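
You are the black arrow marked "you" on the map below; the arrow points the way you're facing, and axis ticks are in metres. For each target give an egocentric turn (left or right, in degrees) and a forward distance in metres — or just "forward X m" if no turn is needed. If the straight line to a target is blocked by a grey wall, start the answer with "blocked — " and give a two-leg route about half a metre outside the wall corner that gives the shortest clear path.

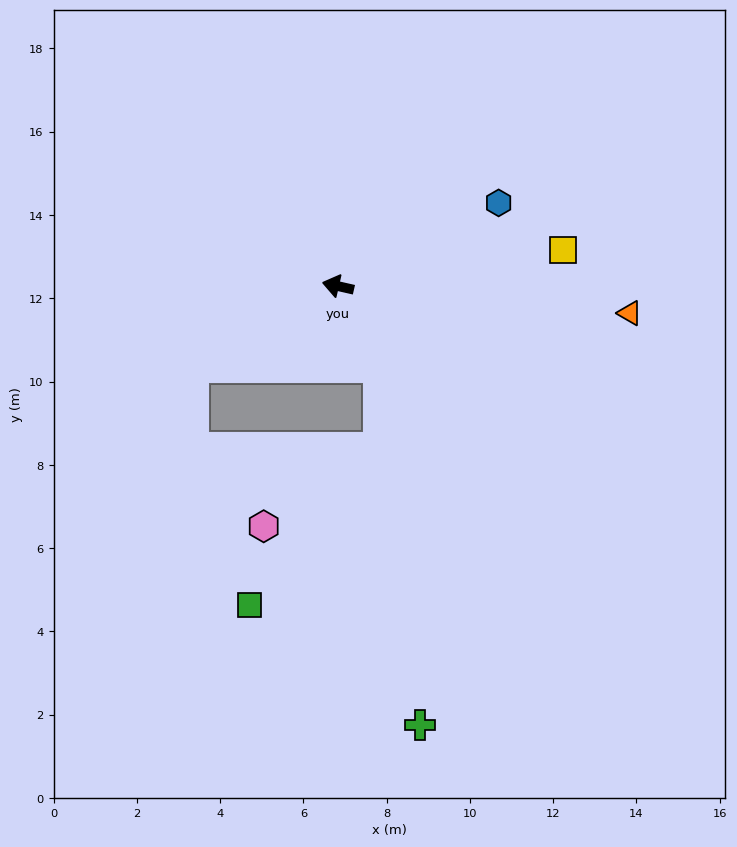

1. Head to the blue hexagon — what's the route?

turn right 140°, forward 4.3 m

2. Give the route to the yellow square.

turn right 158°, forward 5.5 m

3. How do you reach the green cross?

blocked — turn left 131°, forward 2.2 m, then turn right 22°, forward 8.7 m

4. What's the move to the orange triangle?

turn right 172°, forward 7.0 m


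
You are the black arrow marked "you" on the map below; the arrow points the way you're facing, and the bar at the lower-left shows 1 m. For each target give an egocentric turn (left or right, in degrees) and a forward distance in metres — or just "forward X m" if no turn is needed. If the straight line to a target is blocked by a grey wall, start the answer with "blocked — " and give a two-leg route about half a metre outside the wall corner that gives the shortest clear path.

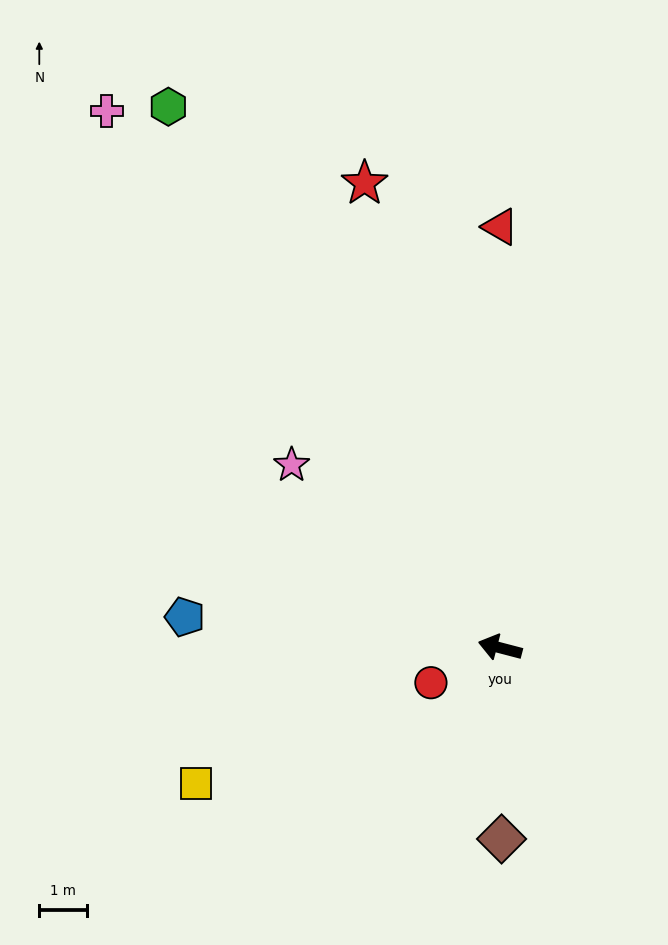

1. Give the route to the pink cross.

turn right 39°, forward 14.0 m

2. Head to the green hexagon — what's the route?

turn right 44°, forward 13.4 m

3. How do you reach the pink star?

turn right 27°, forward 5.8 m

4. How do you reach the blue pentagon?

turn left 9°, forward 6.7 m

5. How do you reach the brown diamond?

turn left 105°, forward 4.0 m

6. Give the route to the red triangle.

turn right 75°, forward 8.9 m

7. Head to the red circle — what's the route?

turn left 41°, forward 1.6 m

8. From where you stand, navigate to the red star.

turn right 59°, forward 10.2 m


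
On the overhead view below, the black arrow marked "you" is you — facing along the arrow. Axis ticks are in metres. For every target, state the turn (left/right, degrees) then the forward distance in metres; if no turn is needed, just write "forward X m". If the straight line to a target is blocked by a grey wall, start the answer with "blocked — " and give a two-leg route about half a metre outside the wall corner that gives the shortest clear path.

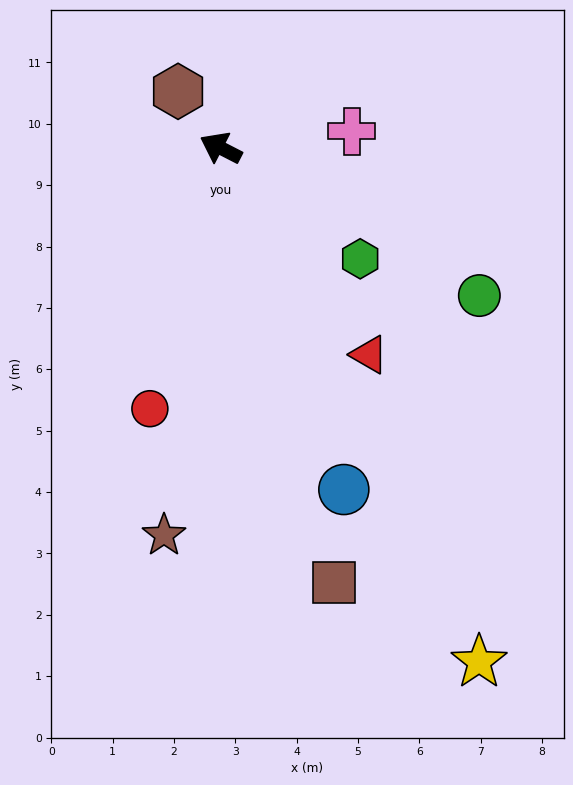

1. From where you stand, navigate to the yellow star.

turn left 144°, forward 9.4 m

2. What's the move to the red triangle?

turn left 153°, forward 4.1 m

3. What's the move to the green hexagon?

turn left 169°, forward 2.9 m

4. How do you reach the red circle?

turn left 102°, forward 4.4 m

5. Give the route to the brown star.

turn left 109°, forward 6.4 m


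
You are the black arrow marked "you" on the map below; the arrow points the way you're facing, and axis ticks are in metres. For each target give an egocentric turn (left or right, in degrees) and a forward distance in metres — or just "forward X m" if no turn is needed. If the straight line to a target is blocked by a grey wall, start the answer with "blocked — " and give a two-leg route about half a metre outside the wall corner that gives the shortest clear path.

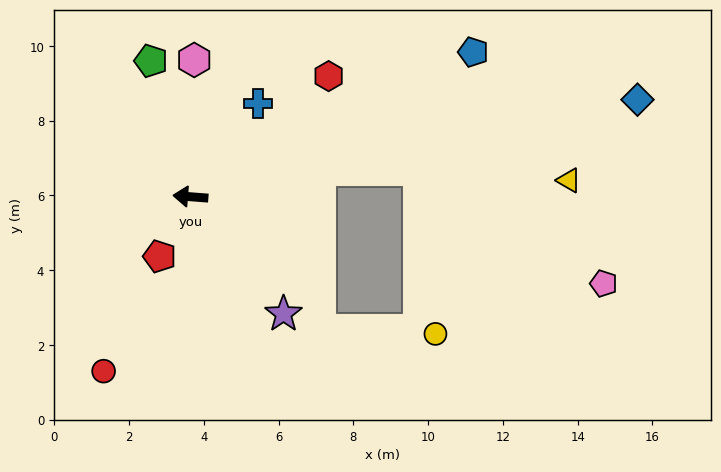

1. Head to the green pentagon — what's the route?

turn right 69°, forward 3.8 m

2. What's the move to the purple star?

turn left 133°, forward 4.0 m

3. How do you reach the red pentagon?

turn left 67°, forward 1.8 m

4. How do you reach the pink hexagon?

turn right 87°, forward 3.7 m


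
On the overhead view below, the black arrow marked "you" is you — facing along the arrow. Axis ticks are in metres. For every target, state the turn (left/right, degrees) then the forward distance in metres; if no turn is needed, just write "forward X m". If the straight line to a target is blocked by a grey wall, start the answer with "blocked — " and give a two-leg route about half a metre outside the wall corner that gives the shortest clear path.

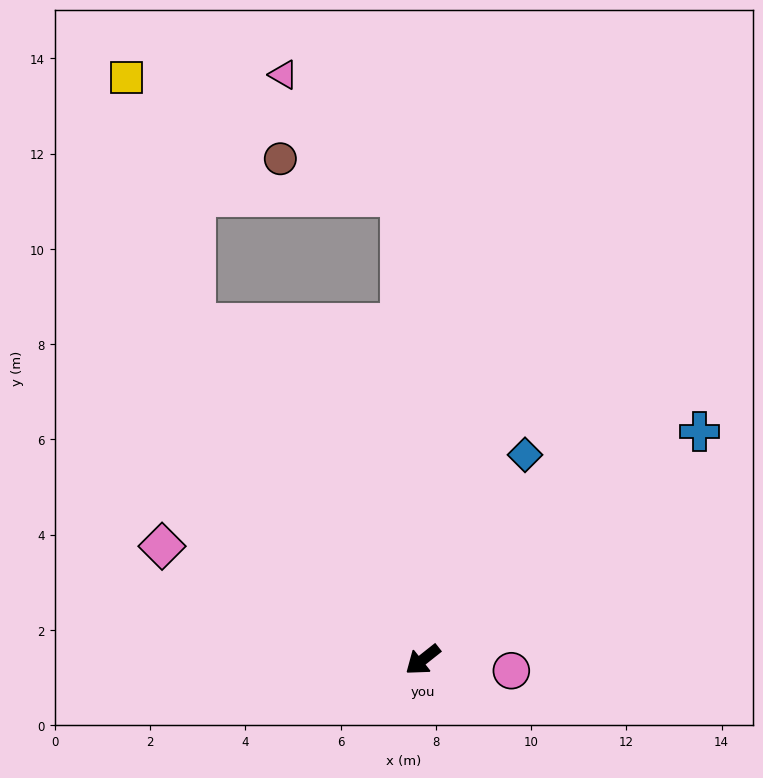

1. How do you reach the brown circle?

blocked — turn right 126°, forward 9.7 m, then turn left 70°, forward 2.6 m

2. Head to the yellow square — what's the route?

blocked — turn right 94°, forward 8.5 m, then turn right 19°, forward 5.4 m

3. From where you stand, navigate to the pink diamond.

turn right 62°, forward 6.0 m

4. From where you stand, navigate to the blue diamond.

turn right 155°, forward 4.8 m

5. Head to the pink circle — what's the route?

turn left 135°, forward 1.9 m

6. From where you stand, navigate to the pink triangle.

blocked — turn right 126°, forward 9.7 m, then turn left 41°, forward 3.5 m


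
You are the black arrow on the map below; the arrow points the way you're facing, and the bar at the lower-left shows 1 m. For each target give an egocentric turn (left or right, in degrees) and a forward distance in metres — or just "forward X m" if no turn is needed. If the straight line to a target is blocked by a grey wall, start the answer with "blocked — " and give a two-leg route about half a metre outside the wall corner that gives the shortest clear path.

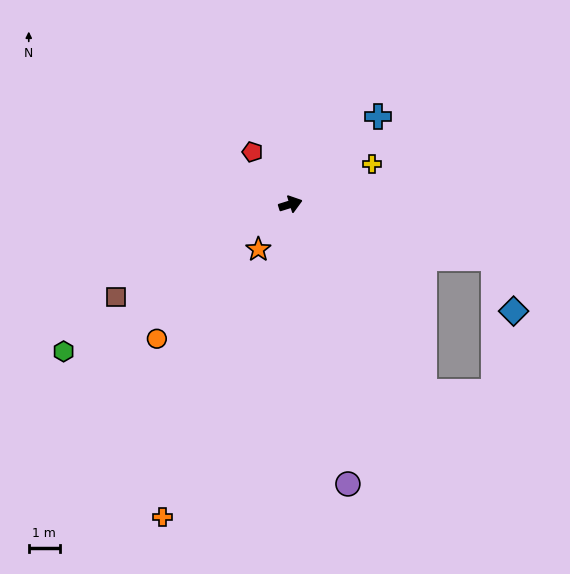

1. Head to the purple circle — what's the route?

turn right 96°, forward 9.1 m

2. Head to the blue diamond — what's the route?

blocked — turn right 32°, forward 6.7 m, then turn right 55°, forward 1.8 m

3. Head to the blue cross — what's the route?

turn left 28°, forward 4.0 m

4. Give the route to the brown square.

turn right 169°, forward 6.3 m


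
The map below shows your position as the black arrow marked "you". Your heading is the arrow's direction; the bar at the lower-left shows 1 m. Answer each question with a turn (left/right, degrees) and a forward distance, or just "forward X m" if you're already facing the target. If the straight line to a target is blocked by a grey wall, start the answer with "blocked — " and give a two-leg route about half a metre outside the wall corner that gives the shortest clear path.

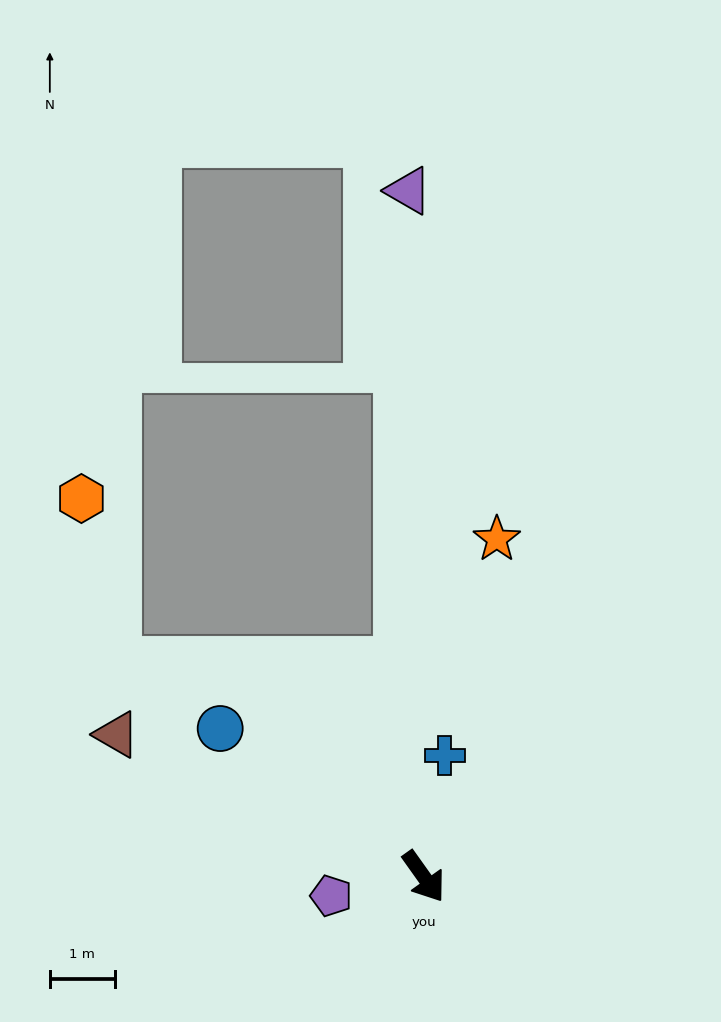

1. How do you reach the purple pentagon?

turn right 114°, forward 1.4 m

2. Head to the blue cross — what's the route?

turn left 135°, forward 1.9 m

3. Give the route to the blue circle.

turn right 162°, forward 3.9 m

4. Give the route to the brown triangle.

turn right 150°, forward 5.2 m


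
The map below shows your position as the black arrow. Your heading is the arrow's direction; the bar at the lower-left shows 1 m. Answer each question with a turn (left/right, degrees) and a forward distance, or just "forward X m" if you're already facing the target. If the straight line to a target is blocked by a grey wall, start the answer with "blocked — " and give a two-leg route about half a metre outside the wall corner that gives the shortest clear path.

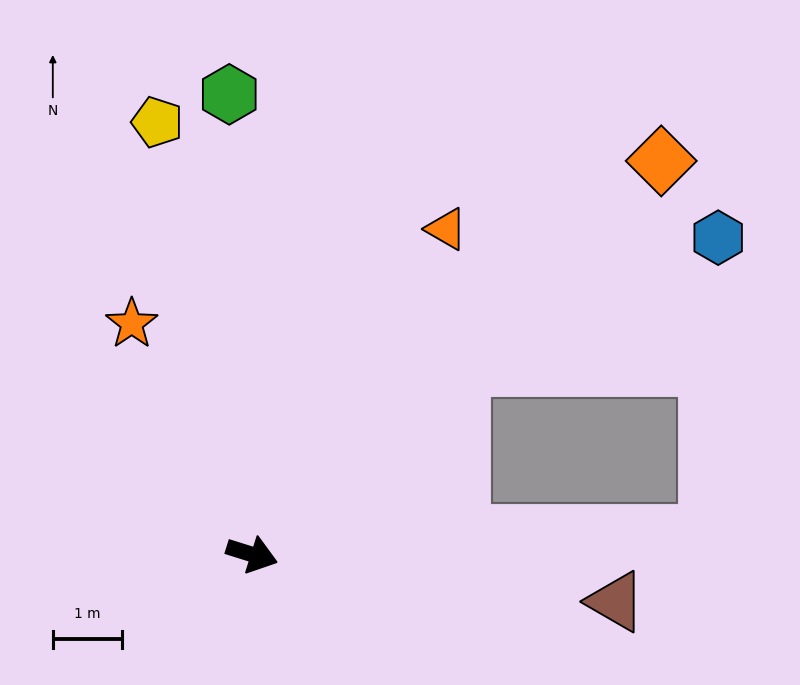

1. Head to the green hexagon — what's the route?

turn left 110°, forward 6.6 m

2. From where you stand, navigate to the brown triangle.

turn left 10°, forward 5.3 m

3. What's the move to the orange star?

turn left 135°, forward 3.7 m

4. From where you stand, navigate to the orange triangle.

turn left 77°, forward 5.4 m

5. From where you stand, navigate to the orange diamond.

turn left 61°, forward 8.2 m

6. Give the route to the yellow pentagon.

turn left 120°, forward 6.4 m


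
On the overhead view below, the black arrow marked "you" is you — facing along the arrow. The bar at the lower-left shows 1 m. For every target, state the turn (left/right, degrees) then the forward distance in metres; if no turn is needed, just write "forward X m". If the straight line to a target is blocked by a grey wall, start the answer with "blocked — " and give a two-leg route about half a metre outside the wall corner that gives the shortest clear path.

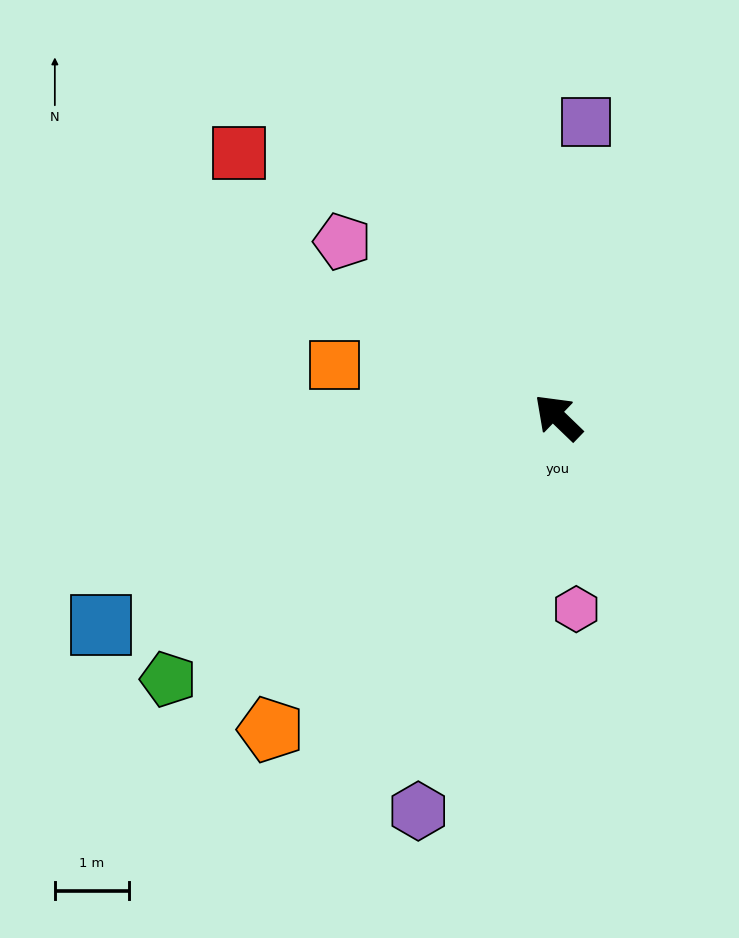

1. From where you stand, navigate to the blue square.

turn left 68°, forward 6.8 m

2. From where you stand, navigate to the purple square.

turn right 51°, forward 4.0 m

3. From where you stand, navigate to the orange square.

turn left 31°, forward 3.1 m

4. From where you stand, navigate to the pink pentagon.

turn left 5°, forward 3.8 m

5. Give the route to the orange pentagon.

turn left 91°, forward 5.7 m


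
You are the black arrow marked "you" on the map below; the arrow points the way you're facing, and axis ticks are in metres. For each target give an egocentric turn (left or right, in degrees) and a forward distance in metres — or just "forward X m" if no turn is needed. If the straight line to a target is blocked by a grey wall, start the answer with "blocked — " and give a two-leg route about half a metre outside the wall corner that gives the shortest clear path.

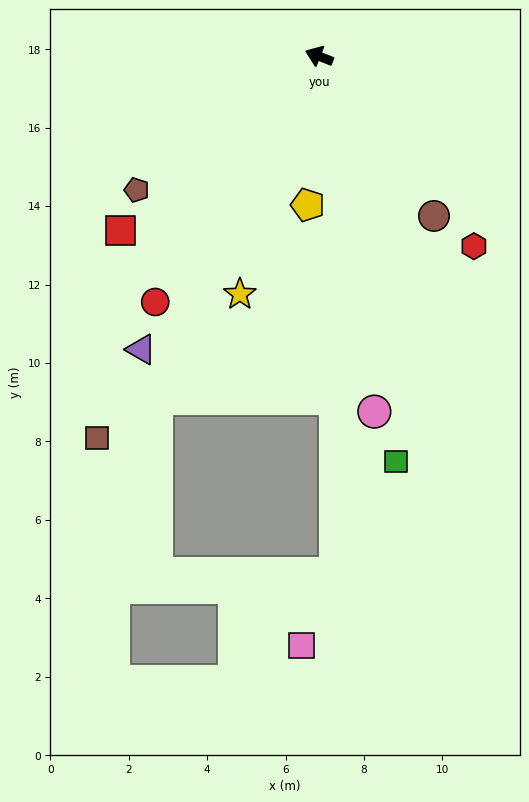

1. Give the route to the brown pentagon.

turn left 58°, forward 5.8 m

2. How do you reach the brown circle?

turn left 147°, forward 5.0 m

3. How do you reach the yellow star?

turn left 93°, forward 6.4 m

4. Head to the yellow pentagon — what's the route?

turn left 107°, forward 3.8 m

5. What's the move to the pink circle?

turn left 120°, forward 9.2 m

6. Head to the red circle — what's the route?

turn left 78°, forward 7.5 m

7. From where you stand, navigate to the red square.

turn left 63°, forward 6.7 m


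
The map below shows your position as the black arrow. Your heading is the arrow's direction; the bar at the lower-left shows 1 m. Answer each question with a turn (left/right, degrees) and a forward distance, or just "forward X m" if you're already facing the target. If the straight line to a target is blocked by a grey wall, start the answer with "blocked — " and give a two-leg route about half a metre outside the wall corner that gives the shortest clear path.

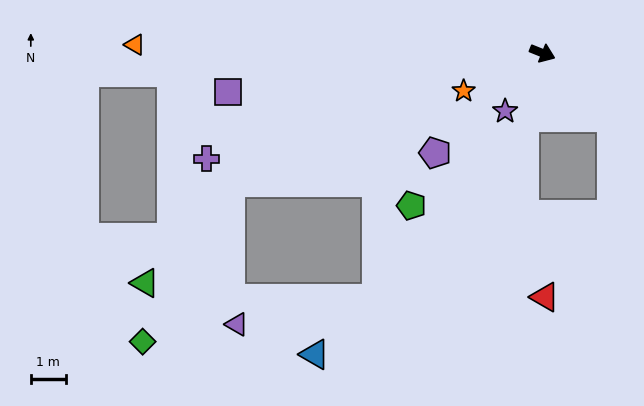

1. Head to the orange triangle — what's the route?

turn right 159°, forward 11.7 m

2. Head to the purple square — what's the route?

turn right 151°, forward 9.1 m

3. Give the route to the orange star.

turn right 132°, forward 2.5 m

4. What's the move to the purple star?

turn right 101°, forward 2.0 m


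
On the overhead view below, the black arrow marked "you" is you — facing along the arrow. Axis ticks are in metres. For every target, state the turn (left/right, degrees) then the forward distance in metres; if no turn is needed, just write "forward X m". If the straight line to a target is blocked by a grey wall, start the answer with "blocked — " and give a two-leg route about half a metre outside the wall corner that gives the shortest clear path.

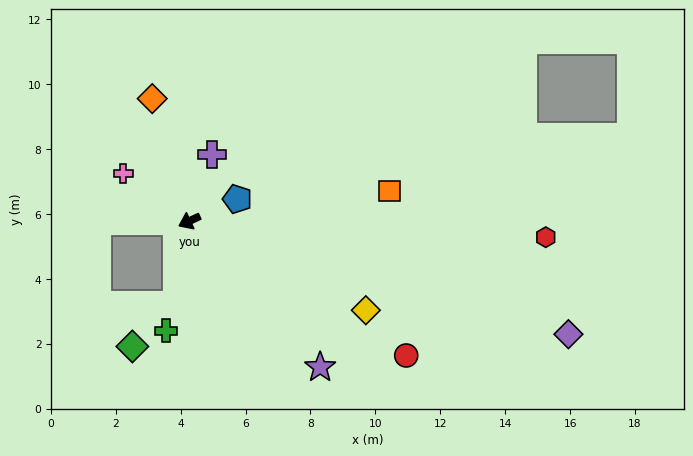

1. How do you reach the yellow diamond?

turn left 128°, forward 6.1 m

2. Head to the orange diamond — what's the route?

turn right 98°, forward 3.9 m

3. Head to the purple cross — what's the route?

turn right 134°, forward 2.2 m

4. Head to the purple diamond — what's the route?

turn left 138°, forward 12.2 m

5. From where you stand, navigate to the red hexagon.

turn left 152°, forward 11.0 m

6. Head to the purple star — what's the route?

turn left 107°, forward 6.0 m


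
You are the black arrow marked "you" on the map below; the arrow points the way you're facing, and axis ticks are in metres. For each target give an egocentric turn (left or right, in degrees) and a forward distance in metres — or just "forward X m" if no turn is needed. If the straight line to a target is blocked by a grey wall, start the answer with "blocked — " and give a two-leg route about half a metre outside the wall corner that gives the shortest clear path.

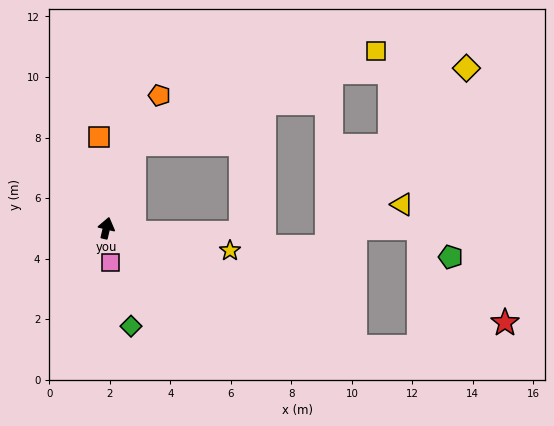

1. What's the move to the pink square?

turn right 161°, forward 1.1 m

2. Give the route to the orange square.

turn left 18°, forward 3.0 m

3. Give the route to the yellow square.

blocked — turn right 4°, forward 3.0 m, then turn right 52°, forward 8.6 m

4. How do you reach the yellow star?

turn right 87°, forward 4.1 m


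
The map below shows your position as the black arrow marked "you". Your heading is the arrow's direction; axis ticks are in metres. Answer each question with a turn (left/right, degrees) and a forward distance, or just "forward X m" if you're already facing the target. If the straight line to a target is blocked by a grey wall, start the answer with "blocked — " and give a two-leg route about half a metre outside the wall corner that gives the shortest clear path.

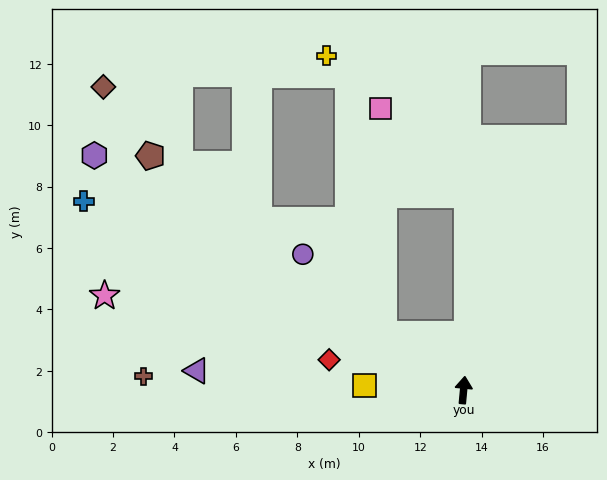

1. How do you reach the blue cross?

turn left 69°, forward 13.8 m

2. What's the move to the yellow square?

turn left 93°, forward 3.2 m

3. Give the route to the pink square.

blocked — turn left 60°, forward 3.2 m, then turn right 54°, forward 7.3 m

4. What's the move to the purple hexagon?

turn left 63°, forward 14.2 m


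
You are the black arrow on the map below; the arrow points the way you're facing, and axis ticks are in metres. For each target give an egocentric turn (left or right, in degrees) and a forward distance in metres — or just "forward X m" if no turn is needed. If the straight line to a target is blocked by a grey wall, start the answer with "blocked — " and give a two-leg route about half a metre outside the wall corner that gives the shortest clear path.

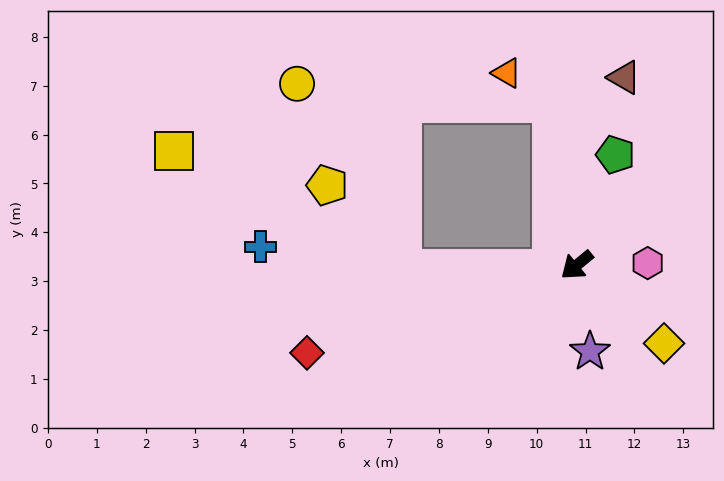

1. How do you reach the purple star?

turn left 59°, forward 1.8 m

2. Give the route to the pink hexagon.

turn left 142°, forward 1.5 m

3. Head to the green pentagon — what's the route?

turn right 149°, forward 2.4 m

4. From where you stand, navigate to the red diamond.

turn right 21°, forward 5.8 m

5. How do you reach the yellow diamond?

turn left 99°, forward 2.4 m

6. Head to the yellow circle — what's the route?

blocked — turn right 121°, forward 3.4 m, then turn left 77°, forward 5.3 m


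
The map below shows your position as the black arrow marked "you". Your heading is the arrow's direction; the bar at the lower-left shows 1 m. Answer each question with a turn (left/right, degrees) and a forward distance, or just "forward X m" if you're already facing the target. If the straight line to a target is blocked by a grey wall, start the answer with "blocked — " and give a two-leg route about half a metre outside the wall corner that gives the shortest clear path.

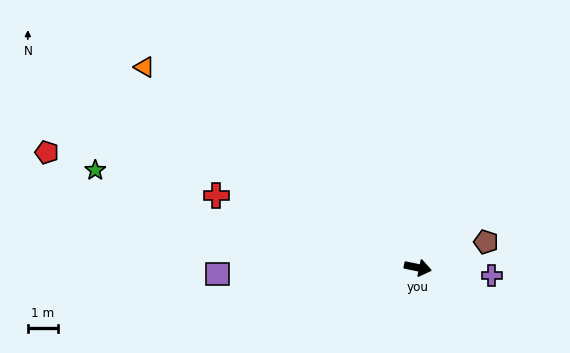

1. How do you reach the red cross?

turn left 172°, forward 7.0 m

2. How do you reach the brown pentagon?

turn left 32°, forward 2.4 m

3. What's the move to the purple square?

turn right 167°, forward 6.6 m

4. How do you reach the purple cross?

turn left 5°, forward 2.4 m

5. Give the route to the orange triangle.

turn left 155°, forward 11.2 m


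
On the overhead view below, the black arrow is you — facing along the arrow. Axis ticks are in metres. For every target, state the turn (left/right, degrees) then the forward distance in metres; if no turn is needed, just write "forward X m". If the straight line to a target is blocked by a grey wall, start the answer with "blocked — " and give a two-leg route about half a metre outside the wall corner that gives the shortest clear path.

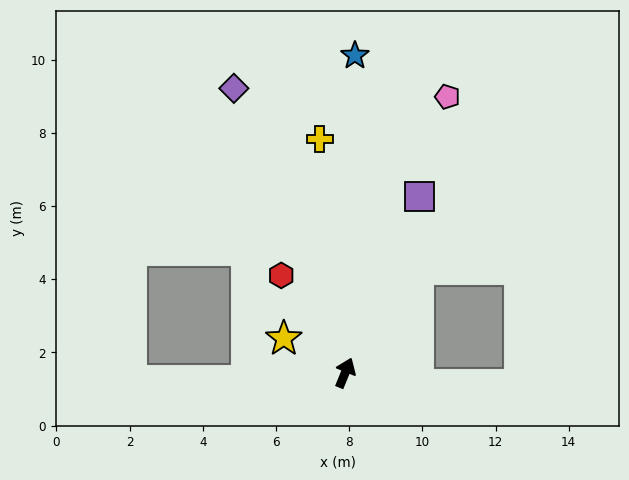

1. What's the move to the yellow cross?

turn left 28°, forward 6.4 m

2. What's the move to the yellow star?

turn left 83°, forward 1.9 m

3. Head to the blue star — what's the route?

turn left 21°, forward 8.7 m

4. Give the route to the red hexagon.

turn left 56°, forward 3.2 m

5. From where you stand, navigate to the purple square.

forward 5.2 m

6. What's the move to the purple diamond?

turn left 44°, forward 8.3 m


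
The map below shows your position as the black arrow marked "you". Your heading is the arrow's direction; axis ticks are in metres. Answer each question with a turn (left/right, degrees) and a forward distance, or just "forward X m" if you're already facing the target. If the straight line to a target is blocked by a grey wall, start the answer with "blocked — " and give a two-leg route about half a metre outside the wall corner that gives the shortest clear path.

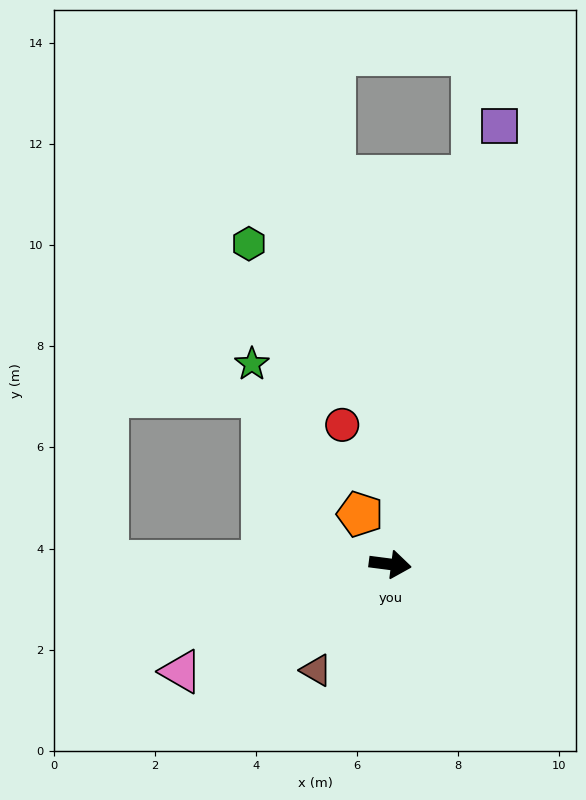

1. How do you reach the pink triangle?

turn right 145°, forward 4.7 m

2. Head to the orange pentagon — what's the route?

turn left 128°, forward 1.2 m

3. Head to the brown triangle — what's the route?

turn right 118°, forward 2.6 m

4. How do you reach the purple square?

turn left 83°, forward 8.9 m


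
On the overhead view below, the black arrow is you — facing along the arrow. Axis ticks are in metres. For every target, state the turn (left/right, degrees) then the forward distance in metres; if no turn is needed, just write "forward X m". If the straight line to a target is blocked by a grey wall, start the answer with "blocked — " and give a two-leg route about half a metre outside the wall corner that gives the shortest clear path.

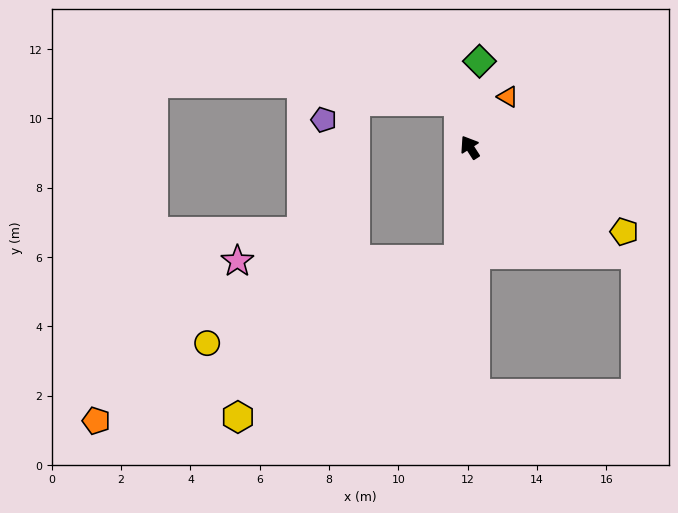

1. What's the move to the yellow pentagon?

turn right 151°, forward 5.1 m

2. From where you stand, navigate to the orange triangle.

turn right 70°, forward 1.8 m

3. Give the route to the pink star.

blocked — turn left 142°, forward 3.3 m, then turn right 84°, forward 6.4 m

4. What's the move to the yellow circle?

blocked — turn left 142°, forward 3.3 m, then turn right 66°, forward 7.6 m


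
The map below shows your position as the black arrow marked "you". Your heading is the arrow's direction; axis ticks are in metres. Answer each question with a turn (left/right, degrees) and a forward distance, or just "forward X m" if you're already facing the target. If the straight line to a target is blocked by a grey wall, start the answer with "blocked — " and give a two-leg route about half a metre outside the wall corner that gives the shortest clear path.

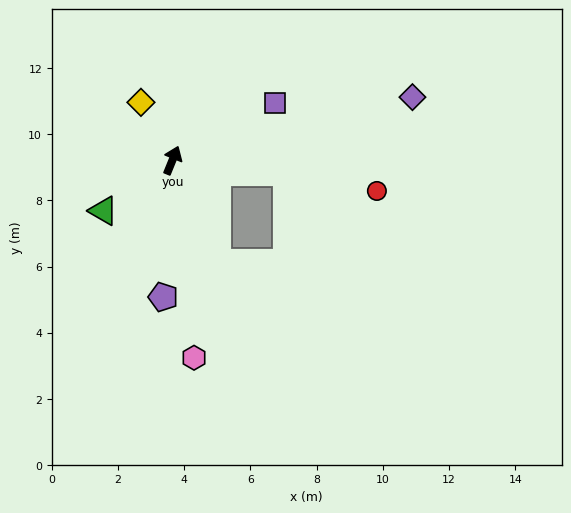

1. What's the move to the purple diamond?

turn right 53°, forward 7.5 m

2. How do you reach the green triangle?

turn left 148°, forward 2.6 m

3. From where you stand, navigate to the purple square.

turn right 39°, forward 3.6 m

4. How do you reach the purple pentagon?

turn right 162°, forward 4.1 m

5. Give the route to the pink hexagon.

turn right 152°, forward 6.0 m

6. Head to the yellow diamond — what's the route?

turn left 51°, forward 2.0 m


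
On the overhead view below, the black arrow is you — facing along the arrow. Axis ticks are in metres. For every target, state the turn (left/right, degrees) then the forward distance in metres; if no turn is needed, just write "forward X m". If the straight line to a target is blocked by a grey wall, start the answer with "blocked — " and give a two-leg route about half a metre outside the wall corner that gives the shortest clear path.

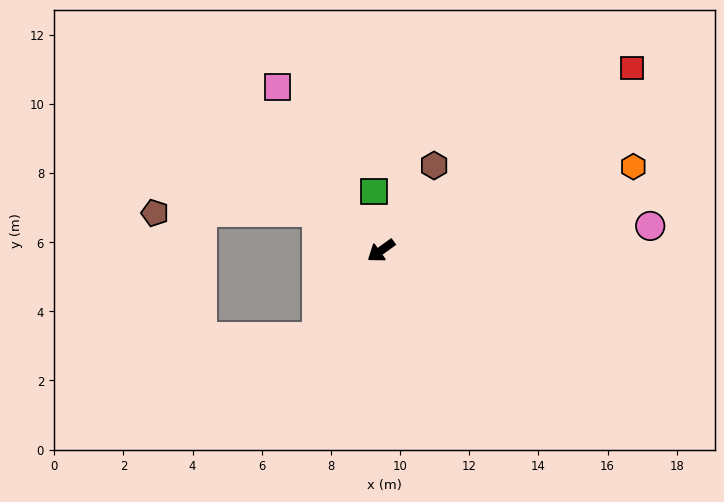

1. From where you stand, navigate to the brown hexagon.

turn right 158°, forward 2.9 m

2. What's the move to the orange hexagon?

turn left 163°, forward 7.7 m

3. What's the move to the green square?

turn right 119°, forward 1.7 m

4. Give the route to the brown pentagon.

blocked — turn right 67°, forward 2.2 m, then turn left 32°, forward 4.7 m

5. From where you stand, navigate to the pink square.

turn right 93°, forward 5.6 m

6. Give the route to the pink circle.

turn left 149°, forward 7.8 m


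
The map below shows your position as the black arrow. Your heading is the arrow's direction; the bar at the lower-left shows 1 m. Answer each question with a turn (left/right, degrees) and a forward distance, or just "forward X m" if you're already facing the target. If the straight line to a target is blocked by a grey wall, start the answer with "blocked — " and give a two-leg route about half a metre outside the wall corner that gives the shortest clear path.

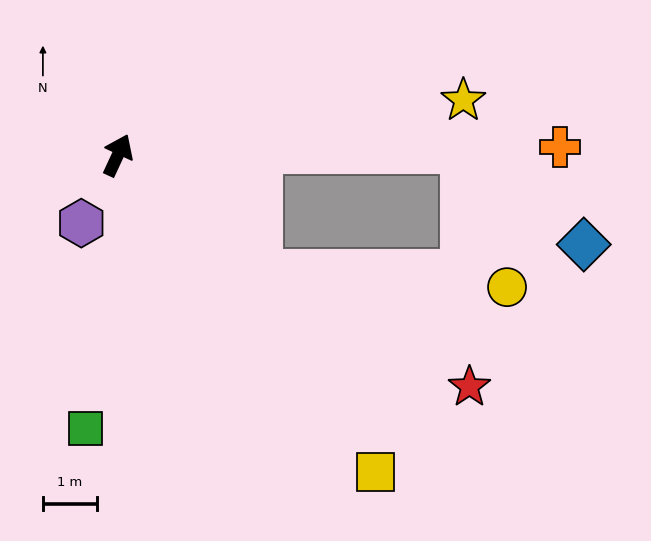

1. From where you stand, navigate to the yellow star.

turn right 56°, forward 6.5 m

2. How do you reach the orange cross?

turn right 64°, forward 8.2 m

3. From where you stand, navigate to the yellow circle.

blocked — turn right 105°, forward 3.4 m, then turn left 36°, forward 4.6 m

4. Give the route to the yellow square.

turn right 116°, forward 7.5 m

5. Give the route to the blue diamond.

blocked — turn right 64°, forward 6.4 m, then turn right 39°, forward 2.8 m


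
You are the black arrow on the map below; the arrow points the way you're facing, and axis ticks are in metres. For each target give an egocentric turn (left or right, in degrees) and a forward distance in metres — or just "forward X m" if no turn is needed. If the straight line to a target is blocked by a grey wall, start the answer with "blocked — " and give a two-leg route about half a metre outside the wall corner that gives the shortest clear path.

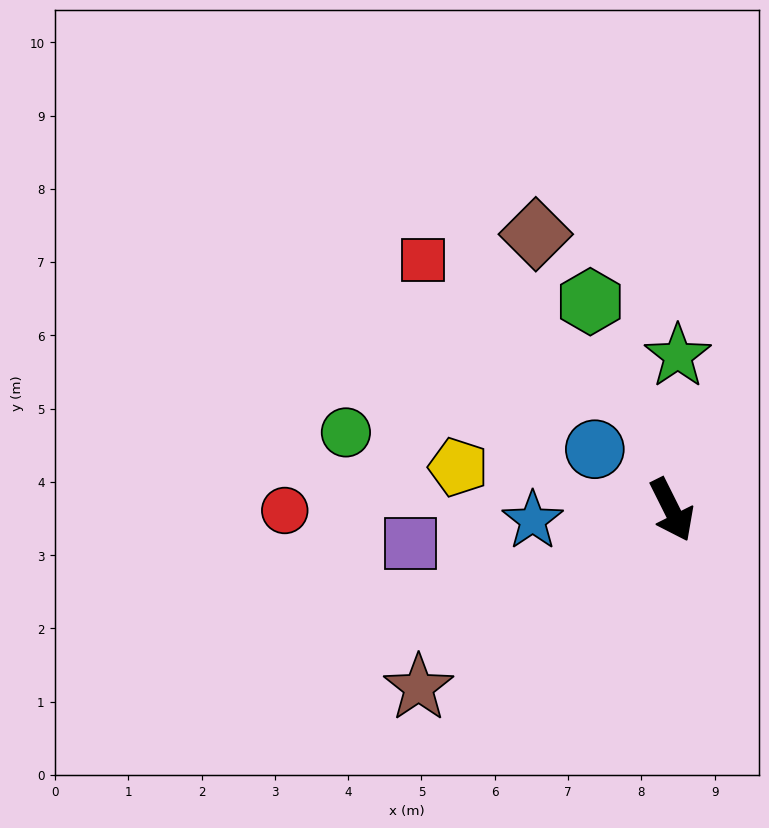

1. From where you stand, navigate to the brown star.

turn right 81°, forward 4.2 m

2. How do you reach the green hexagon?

turn left 175°, forward 3.1 m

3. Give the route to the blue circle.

turn right 155°, forward 1.3 m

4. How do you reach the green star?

turn left 151°, forward 2.1 m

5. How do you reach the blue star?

turn right 112°, forward 1.9 m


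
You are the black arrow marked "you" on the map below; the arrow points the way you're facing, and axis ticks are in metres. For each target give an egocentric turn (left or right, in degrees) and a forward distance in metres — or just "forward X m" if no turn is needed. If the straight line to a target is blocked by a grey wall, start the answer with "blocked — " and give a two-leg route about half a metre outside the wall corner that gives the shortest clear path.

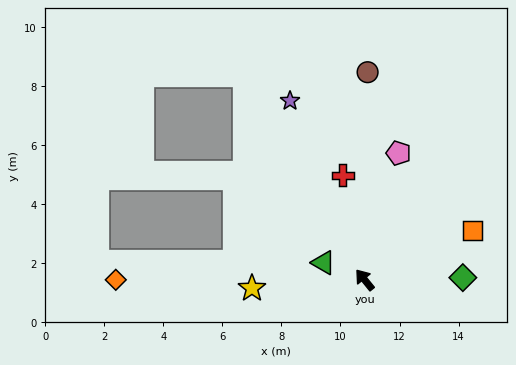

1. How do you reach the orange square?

turn right 104°, forward 4.0 m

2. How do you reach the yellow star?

turn left 55°, forward 3.8 m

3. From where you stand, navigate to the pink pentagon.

turn right 54°, forward 4.4 m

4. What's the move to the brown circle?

turn right 40°, forward 7.0 m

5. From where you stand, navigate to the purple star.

turn right 16°, forward 6.6 m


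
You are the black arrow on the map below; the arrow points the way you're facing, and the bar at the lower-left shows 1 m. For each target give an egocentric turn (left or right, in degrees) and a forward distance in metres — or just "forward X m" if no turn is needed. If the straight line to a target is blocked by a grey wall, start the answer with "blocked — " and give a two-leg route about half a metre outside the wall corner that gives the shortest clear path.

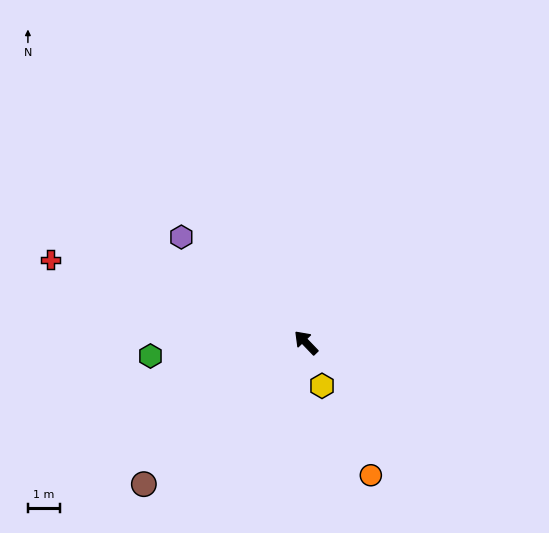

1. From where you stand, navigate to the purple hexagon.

turn left 6°, forward 5.2 m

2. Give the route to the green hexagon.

turn left 51°, forward 4.9 m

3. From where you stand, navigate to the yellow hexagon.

turn left 157°, forward 1.5 m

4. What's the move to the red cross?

turn left 28°, forward 8.5 m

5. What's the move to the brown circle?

turn left 87°, forward 6.8 m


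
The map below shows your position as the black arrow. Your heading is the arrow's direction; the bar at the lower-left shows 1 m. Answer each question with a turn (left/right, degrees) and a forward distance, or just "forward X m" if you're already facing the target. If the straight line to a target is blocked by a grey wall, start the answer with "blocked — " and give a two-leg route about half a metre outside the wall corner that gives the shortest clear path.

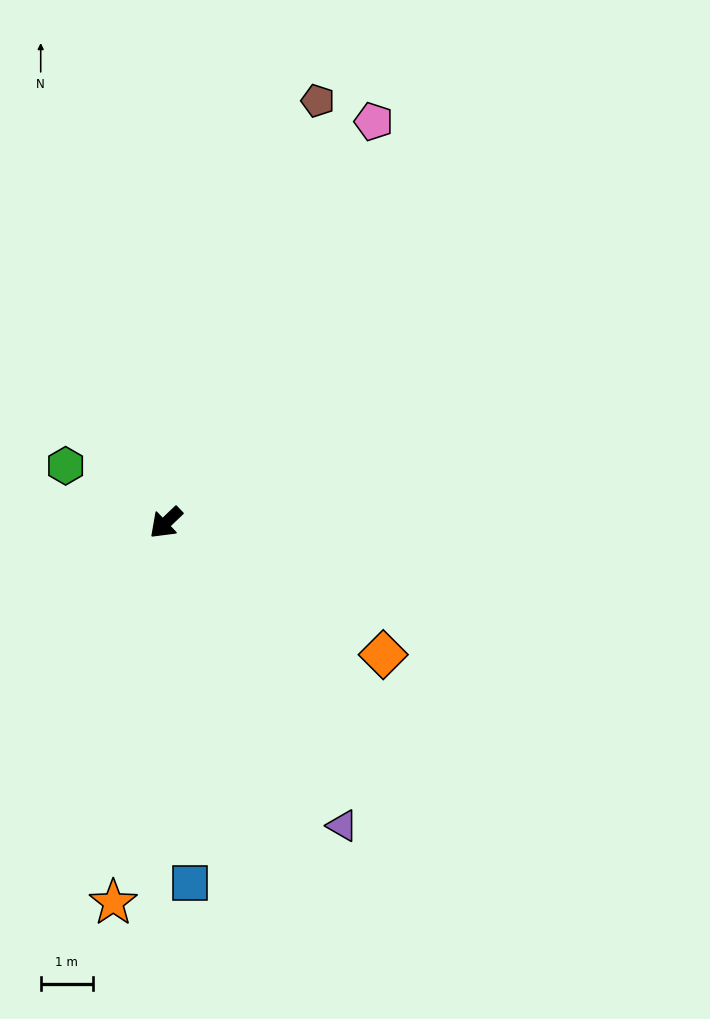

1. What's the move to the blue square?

turn left 50°, forward 6.9 m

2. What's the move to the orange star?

turn left 38°, forward 7.4 m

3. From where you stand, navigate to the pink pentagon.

turn right 161°, forward 8.7 m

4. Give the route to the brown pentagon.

turn right 153°, forward 8.6 m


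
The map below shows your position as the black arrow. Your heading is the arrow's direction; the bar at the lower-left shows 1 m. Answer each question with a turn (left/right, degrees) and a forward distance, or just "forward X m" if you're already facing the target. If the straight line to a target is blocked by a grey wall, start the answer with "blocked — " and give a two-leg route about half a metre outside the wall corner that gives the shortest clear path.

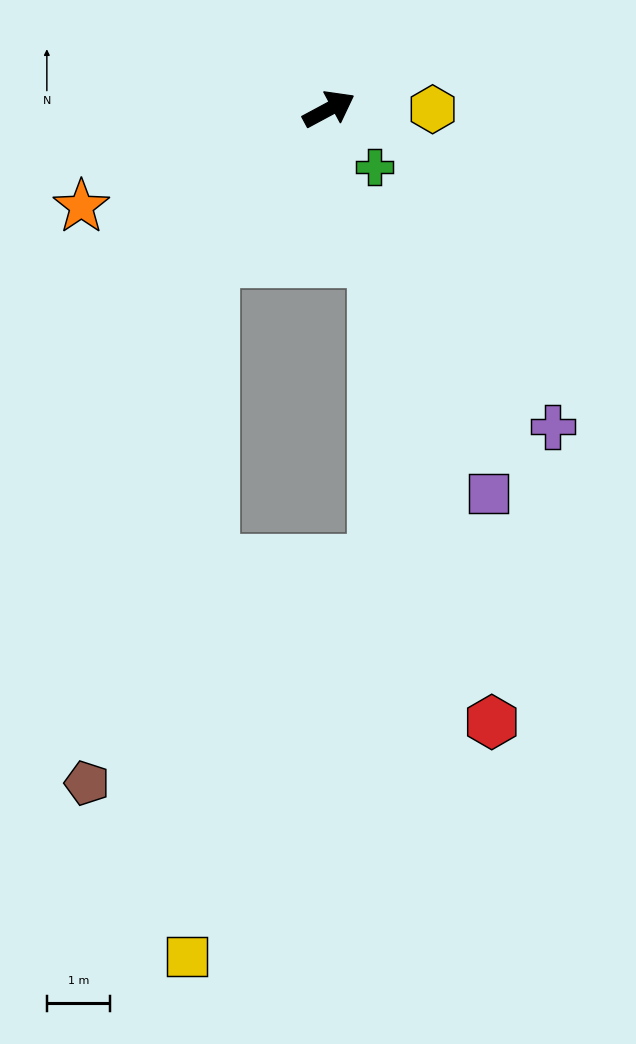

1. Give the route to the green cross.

turn right 80°, forward 1.2 m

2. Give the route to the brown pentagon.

blocked — turn right 156°, forward 3.0 m, then turn left 24°, forward 8.5 m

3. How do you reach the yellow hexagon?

turn right 28°, forward 1.6 m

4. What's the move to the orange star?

turn left 173°, forward 4.2 m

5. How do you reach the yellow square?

blocked — turn right 156°, forward 3.0 m, then turn left 36°, forward 11.0 m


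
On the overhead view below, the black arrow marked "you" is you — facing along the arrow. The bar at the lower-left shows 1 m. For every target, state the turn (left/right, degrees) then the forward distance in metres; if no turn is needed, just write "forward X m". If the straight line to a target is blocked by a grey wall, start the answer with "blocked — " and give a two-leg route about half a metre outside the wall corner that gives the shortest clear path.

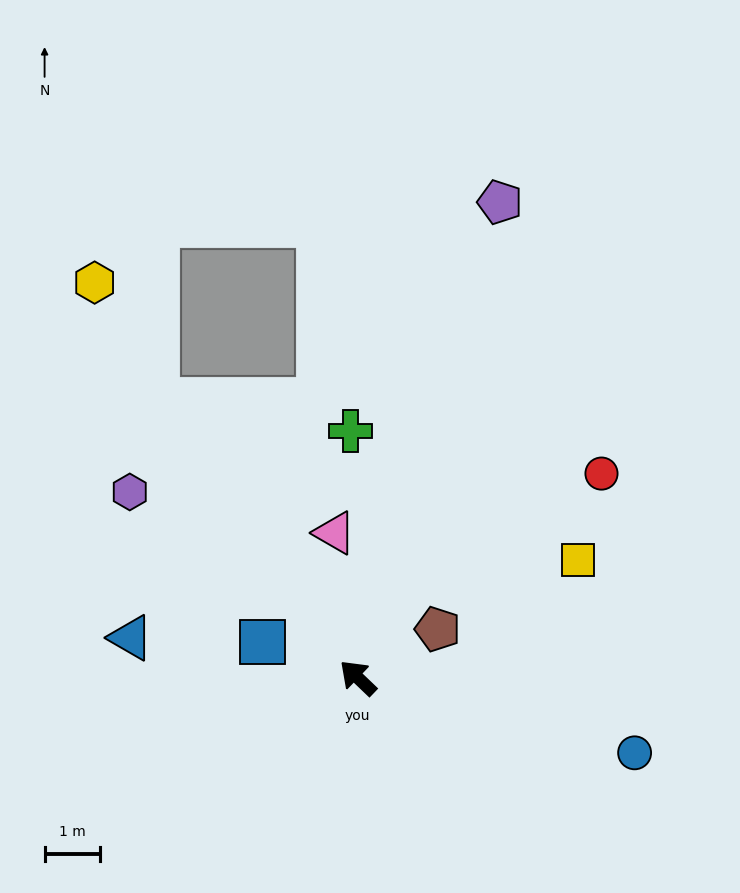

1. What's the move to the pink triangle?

turn right 37°, forward 2.6 m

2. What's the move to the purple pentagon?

turn right 63°, forward 8.9 m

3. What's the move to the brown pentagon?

turn right 105°, forward 1.7 m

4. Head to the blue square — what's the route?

turn left 23°, forward 1.8 m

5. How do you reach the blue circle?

turn right 151°, forward 5.1 m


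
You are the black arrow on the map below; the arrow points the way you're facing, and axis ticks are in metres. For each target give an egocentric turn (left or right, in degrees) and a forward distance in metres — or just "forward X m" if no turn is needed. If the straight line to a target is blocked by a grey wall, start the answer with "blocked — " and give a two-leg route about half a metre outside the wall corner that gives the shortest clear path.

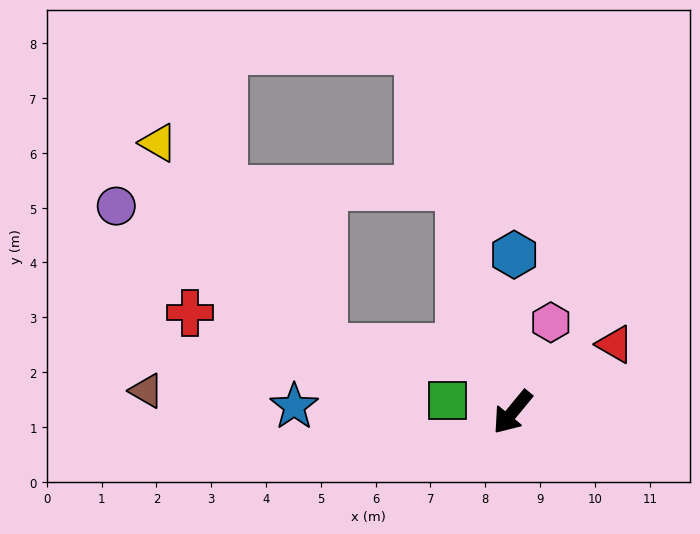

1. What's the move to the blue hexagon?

turn right 141°, forward 2.9 m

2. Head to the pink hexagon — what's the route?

turn right 164°, forward 1.8 m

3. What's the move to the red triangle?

turn left 163°, forward 2.2 m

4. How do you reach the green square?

turn right 61°, forward 1.2 m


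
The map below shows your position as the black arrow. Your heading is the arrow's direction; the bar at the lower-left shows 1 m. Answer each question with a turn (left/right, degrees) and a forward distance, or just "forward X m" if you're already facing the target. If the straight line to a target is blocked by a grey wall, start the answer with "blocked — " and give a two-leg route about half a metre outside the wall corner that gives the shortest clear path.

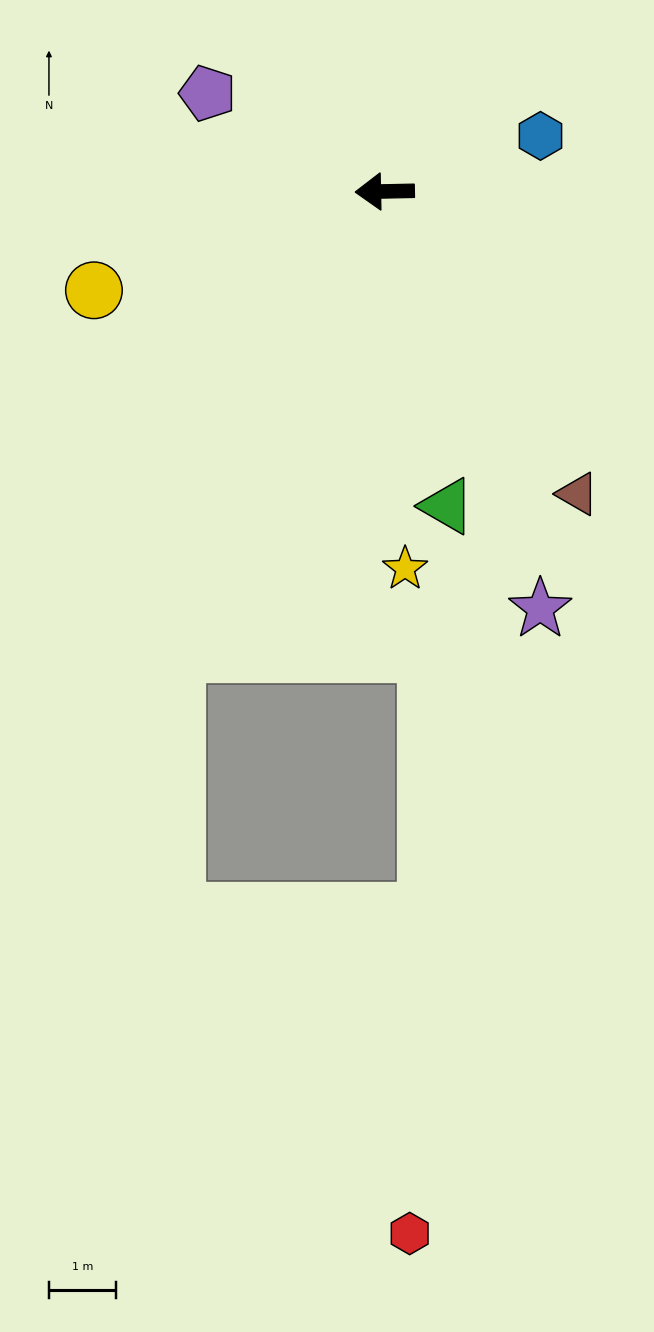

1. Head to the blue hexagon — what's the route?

turn right 162°, forward 2.5 m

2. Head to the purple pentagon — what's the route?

turn right 30°, forward 3.0 m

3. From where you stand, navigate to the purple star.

turn left 109°, forward 6.7 m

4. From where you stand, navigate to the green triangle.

turn left 100°, forward 4.8 m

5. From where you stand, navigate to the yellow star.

turn left 92°, forward 5.7 m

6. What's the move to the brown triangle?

turn left 121°, forward 5.4 m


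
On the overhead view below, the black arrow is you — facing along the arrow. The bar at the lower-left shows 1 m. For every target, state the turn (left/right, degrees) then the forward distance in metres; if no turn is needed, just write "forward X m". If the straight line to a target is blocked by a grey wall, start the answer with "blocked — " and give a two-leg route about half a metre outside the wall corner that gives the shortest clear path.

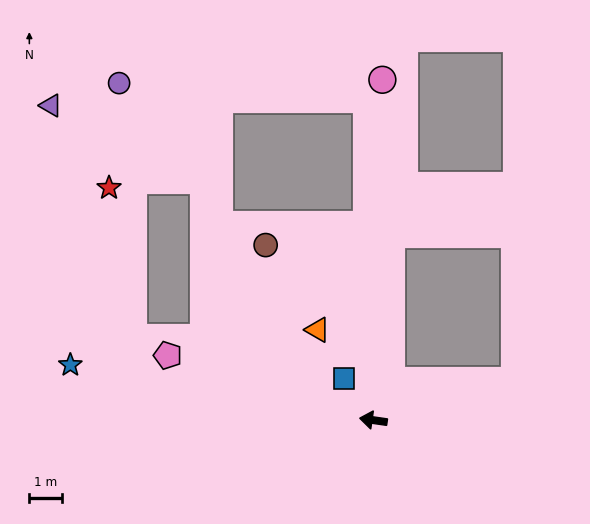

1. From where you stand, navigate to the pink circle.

turn right 83°, forward 10.3 m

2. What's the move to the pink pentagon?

turn right 9°, forward 6.5 m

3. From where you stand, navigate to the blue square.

turn right 47°, forward 1.5 m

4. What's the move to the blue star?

turn right 2°, forward 9.4 m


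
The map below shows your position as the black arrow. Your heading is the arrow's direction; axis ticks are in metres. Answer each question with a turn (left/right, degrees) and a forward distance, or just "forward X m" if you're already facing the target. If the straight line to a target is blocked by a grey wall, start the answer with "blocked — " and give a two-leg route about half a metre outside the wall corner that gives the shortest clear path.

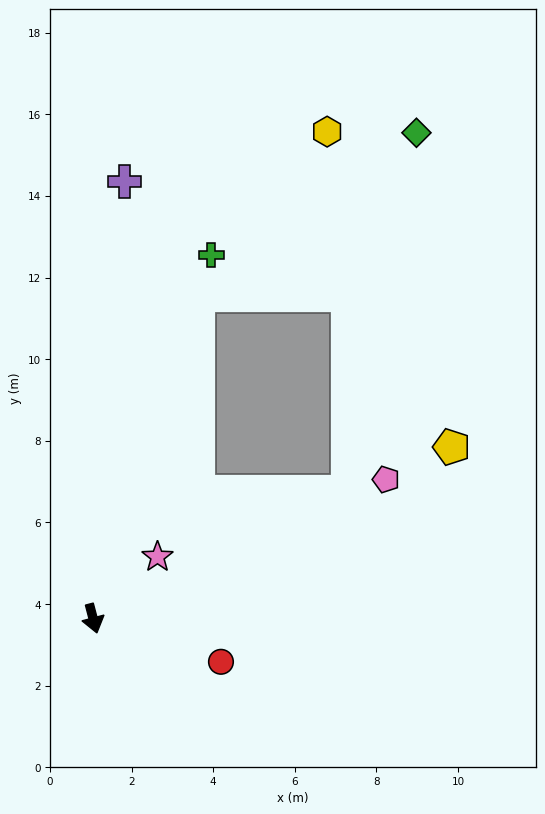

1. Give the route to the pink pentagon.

turn left 101°, forward 7.9 m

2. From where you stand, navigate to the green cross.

turn left 147°, forward 9.4 m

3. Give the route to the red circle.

turn left 57°, forward 3.3 m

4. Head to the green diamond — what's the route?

blocked — turn left 148°, forward 8.3 m, then turn right 36°, forward 6.7 m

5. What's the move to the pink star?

turn left 119°, forward 2.2 m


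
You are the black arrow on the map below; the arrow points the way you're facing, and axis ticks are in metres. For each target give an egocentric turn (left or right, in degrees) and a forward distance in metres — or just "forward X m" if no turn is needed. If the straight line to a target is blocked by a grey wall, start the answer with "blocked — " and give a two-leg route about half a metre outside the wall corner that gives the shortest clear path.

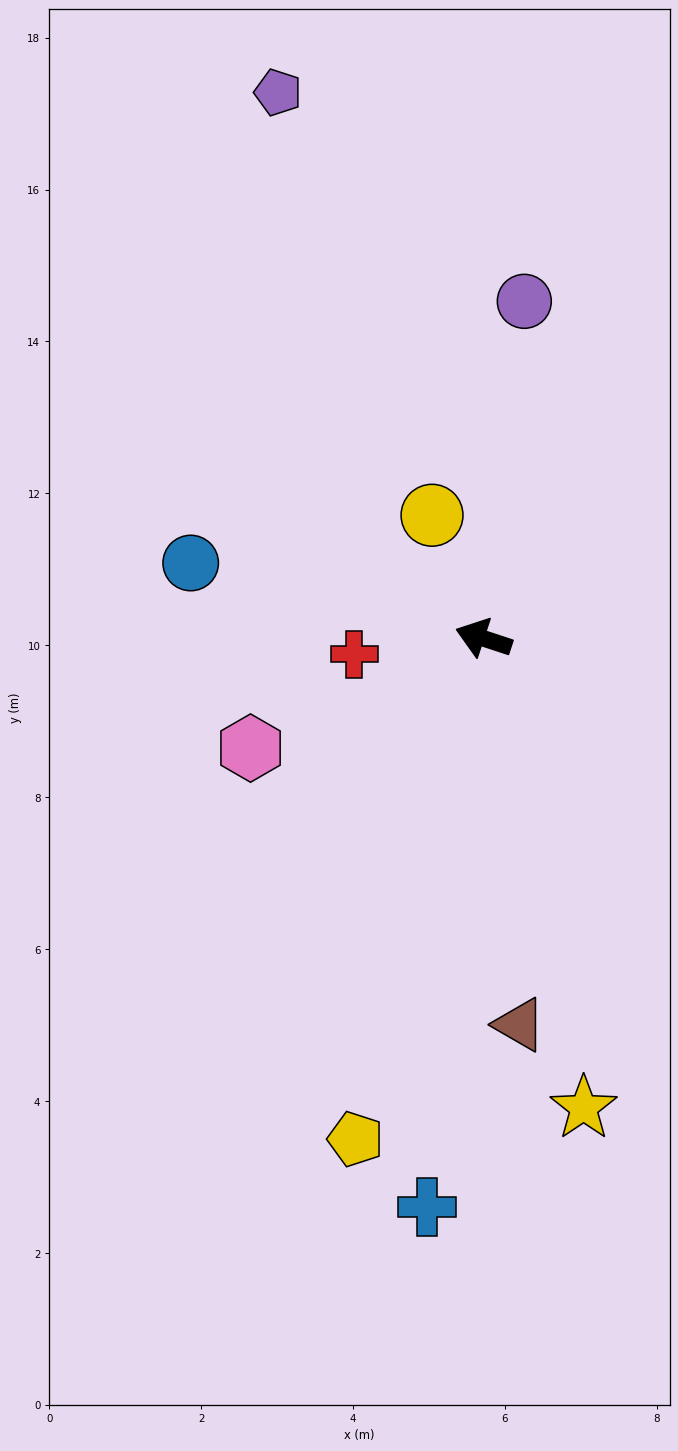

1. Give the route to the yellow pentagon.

turn left 94°, forward 6.8 m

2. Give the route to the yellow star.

turn left 120°, forward 6.3 m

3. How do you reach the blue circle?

turn left 4°, forward 4.0 m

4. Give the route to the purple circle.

turn right 79°, forward 4.5 m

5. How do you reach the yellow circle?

turn right 49°, forward 1.8 m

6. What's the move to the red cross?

turn left 25°, forward 1.7 m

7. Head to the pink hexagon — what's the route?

turn left 43°, forward 3.4 m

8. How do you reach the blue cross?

turn left 103°, forward 7.5 m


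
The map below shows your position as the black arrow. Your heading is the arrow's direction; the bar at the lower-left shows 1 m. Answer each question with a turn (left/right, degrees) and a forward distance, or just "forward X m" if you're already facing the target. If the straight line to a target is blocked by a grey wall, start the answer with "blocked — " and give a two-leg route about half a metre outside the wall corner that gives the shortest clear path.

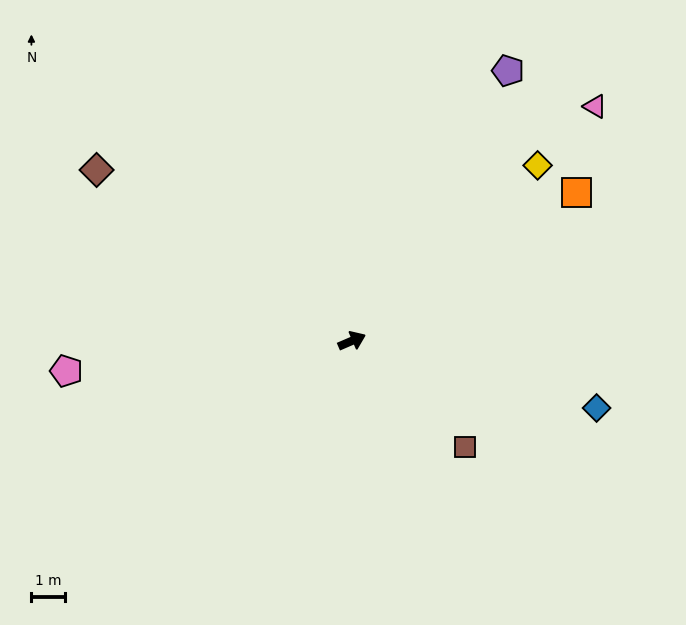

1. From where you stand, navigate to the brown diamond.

turn left 123°, forward 9.0 m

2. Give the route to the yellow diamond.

turn left 20°, forward 7.5 m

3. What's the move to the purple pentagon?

turn left 37°, forward 9.2 m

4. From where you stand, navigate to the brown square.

turn right 67°, forward 4.6 m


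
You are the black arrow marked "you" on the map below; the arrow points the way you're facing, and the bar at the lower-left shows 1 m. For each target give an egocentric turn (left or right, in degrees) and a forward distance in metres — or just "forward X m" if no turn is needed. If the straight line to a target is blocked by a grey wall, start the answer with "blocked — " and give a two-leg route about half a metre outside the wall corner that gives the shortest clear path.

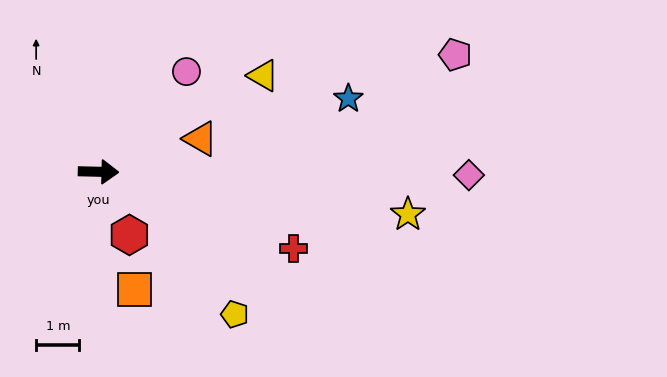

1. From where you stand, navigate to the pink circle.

turn left 50°, forward 3.1 m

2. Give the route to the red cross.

turn right 20°, forward 4.9 m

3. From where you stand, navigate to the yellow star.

turn right 6°, forward 7.2 m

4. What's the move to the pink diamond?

forward 8.6 m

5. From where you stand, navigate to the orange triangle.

turn left 19°, forward 2.5 m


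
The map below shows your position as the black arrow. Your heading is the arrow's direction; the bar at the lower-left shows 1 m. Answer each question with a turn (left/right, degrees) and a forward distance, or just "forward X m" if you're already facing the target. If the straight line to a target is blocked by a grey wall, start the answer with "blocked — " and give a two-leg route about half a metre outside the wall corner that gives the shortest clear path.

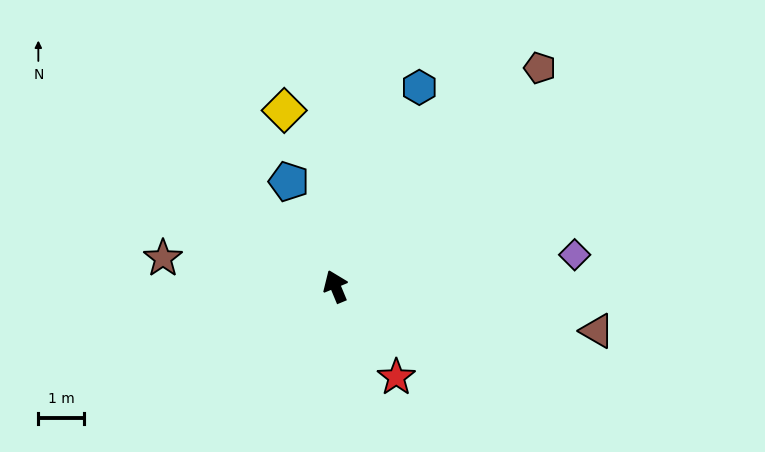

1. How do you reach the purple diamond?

turn right 105°, forward 5.3 m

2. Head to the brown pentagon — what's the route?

turn right 66°, forward 6.6 m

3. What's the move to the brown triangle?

turn right 122°, forward 5.9 m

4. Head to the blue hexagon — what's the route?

turn right 45°, forward 4.8 m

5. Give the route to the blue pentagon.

forward 2.5 m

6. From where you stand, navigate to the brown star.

turn left 58°, forward 3.9 m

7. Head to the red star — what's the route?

turn right 169°, forward 2.4 m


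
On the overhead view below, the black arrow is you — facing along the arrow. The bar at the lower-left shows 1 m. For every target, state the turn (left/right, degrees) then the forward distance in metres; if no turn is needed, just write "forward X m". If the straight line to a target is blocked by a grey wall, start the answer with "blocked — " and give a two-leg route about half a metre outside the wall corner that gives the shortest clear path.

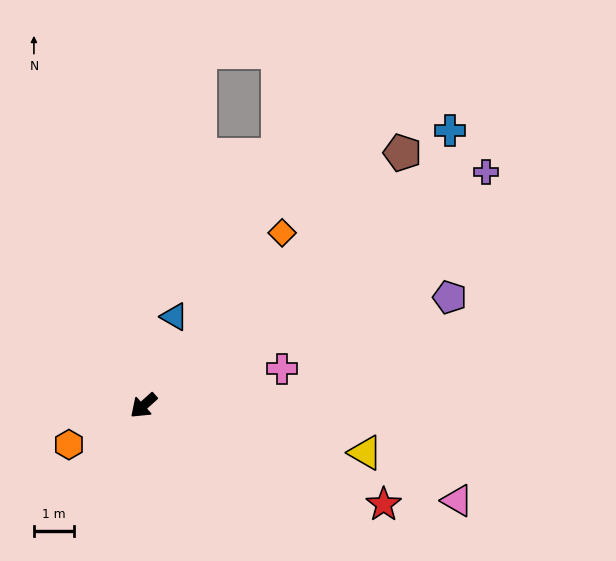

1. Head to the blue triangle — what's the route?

turn right 151°, forward 2.3 m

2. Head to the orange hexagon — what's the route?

turn right 14°, forward 2.1 m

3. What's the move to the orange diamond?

turn right 171°, forward 5.5 m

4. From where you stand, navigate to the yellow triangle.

turn left 126°, forward 5.6 m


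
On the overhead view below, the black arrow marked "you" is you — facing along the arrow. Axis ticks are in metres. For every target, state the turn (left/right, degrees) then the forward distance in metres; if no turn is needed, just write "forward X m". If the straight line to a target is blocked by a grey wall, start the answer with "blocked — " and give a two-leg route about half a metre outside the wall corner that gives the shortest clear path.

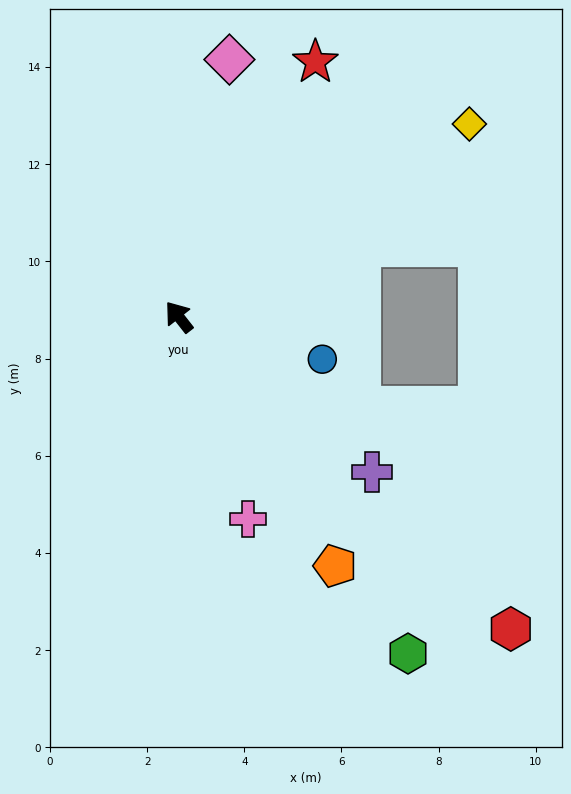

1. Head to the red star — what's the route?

turn right 66°, forward 6.0 m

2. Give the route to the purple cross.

turn right 167°, forward 5.1 m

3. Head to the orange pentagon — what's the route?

turn left 174°, forward 6.1 m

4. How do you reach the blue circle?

turn right 145°, forward 3.1 m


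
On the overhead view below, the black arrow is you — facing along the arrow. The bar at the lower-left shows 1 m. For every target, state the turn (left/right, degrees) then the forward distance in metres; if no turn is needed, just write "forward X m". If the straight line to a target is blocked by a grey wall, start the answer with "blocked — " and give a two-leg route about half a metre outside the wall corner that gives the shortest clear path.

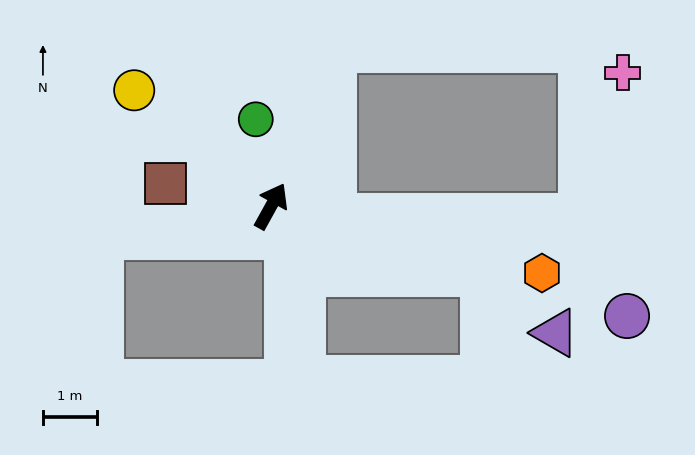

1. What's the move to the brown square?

turn left 107°, forward 2.0 m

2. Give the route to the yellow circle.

turn left 79°, forward 3.3 m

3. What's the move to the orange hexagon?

turn right 75°, forward 5.2 m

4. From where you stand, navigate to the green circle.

turn left 39°, forward 1.6 m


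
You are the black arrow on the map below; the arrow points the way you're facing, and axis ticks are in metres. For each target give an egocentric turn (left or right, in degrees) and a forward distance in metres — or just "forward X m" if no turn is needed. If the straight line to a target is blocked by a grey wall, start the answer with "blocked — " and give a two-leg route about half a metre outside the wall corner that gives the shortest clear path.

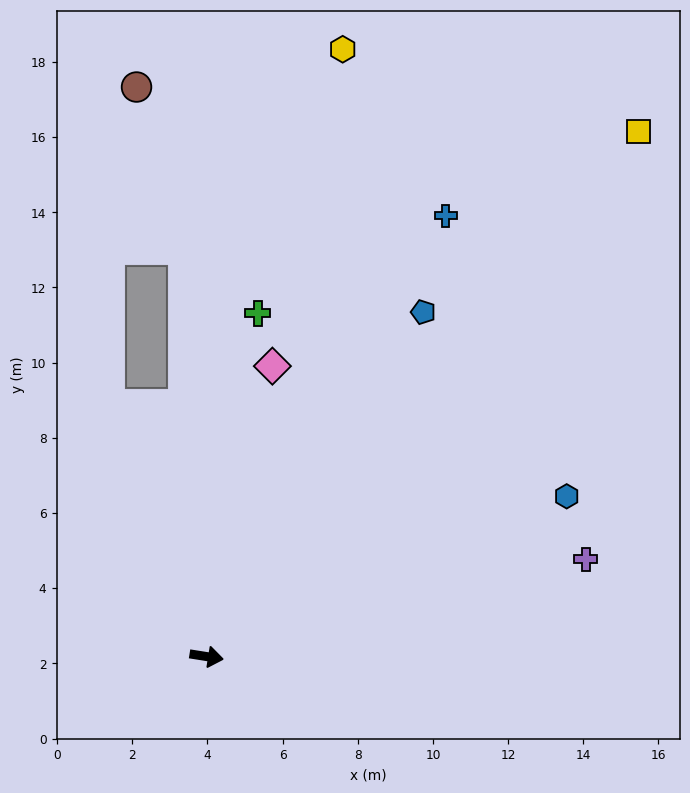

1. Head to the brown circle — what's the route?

blocked — turn left 102°, forward 10.8 m, then turn left 13°, forward 4.5 m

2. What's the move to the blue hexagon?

turn left 33°, forward 10.5 m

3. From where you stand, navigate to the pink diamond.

turn left 86°, forward 7.9 m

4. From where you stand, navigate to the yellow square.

turn left 60°, forward 18.1 m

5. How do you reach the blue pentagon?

turn left 67°, forward 10.8 m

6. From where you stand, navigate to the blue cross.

turn left 71°, forward 13.3 m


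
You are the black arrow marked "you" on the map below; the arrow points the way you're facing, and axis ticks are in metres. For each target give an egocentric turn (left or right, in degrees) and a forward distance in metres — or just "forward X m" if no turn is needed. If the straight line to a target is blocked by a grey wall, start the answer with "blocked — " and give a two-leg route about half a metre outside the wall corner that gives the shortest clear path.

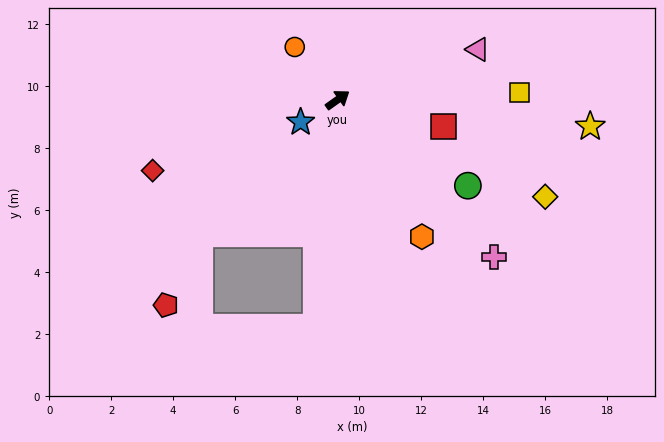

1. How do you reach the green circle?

turn right 69°, forward 5.0 m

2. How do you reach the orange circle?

turn left 94°, forward 2.2 m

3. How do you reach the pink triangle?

turn right 16°, forward 4.8 m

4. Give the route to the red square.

turn right 50°, forward 3.5 m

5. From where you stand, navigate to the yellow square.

turn right 33°, forward 5.9 m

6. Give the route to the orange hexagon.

turn right 94°, forward 5.2 m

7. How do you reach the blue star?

turn left 176°, forward 1.4 m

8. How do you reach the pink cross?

turn right 81°, forward 7.2 m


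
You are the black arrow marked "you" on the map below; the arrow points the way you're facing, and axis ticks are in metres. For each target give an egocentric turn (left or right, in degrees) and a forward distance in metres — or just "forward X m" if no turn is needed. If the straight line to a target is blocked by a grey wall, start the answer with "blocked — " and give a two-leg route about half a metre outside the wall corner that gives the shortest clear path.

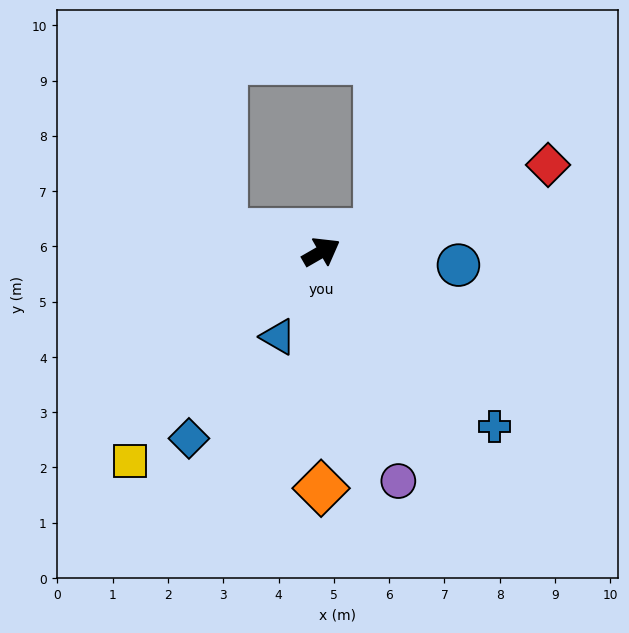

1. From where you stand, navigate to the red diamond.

turn right 9°, forward 4.4 m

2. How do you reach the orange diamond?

turn right 120°, forward 4.3 m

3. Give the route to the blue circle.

turn right 35°, forward 2.5 m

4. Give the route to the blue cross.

turn right 75°, forward 4.4 m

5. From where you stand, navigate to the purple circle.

turn right 101°, forward 4.4 m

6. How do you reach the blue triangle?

turn right 147°, forward 1.7 m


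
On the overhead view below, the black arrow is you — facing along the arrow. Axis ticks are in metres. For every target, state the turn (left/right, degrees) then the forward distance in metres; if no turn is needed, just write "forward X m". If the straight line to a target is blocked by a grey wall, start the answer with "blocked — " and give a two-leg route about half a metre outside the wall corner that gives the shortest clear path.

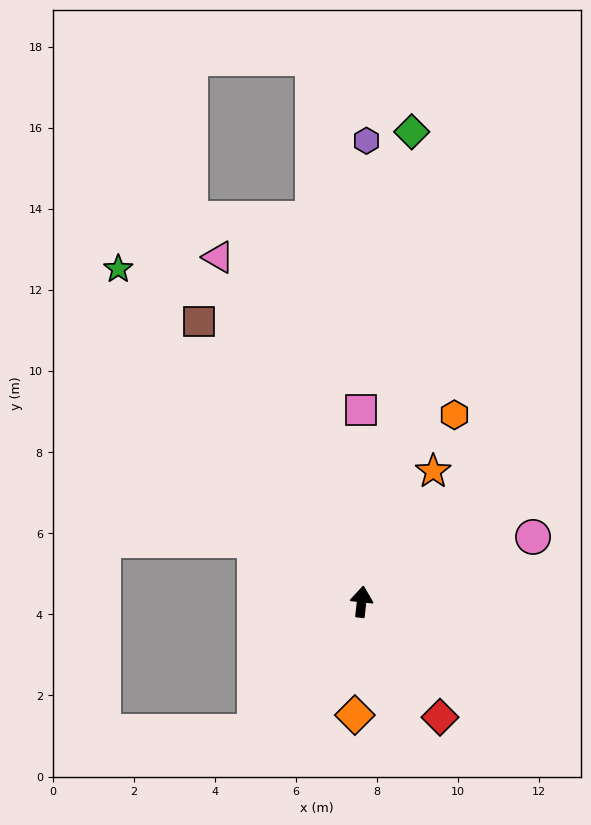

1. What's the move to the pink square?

turn left 6°, forward 4.7 m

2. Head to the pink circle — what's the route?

turn right 63°, forward 4.5 m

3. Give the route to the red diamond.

turn right 140°, forward 3.4 m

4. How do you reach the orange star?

turn right 22°, forward 3.7 m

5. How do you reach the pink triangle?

turn left 29°, forward 9.2 m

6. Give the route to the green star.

turn left 42°, forward 10.2 m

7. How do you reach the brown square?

turn left 36°, forward 8.0 m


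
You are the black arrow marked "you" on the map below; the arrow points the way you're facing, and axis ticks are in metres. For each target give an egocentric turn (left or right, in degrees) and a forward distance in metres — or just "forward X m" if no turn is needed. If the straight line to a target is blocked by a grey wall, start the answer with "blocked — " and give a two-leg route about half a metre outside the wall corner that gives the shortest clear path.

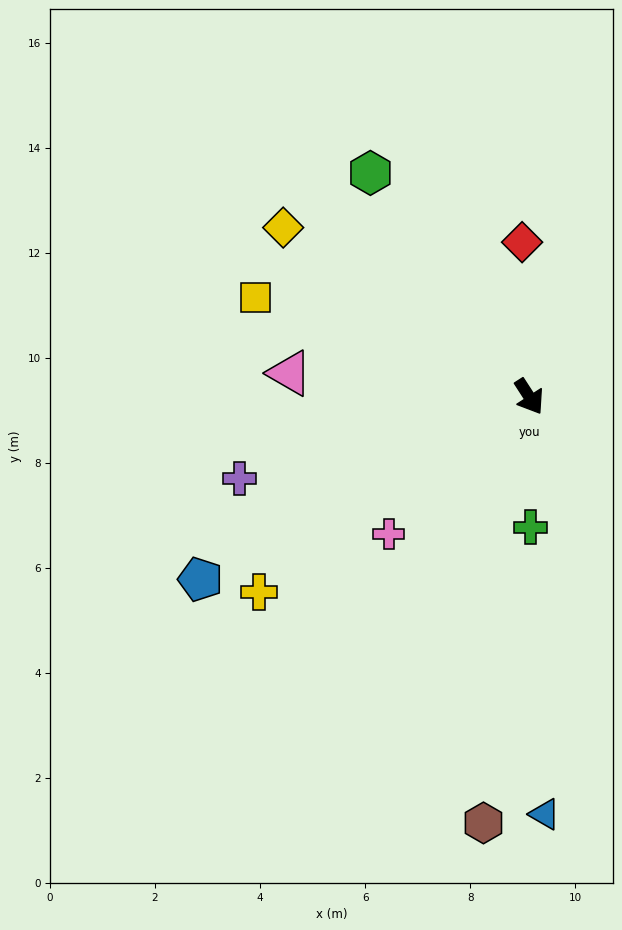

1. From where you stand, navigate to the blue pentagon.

turn right 94°, forward 7.2 m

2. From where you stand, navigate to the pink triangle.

turn right 128°, forward 4.6 m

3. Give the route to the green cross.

turn right 32°, forward 2.5 m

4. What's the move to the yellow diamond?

turn right 157°, forward 5.7 m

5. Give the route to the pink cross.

turn right 78°, forward 3.7 m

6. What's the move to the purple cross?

turn right 107°, forward 5.7 m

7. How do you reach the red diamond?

turn left 150°, forward 2.9 m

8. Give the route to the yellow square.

turn right 143°, forward 5.5 m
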